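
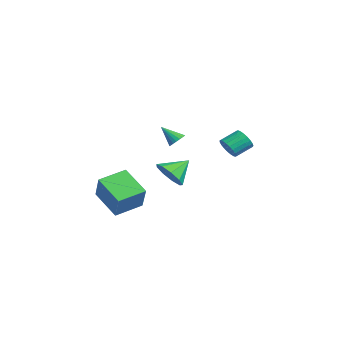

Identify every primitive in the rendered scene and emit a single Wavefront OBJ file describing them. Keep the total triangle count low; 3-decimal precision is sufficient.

v -0.141 -4.019 -0.495
v 0.823 -4.113 0.817
v -0.509 -2.571 -0.121
v 0.455 -2.665 1.19
v 1.245 -3.415 -1.47
v 2.209 -3.509 -0.159
v 0.877 -1.967 -1.097
v 1.841 -2.061 0.215
v -1.079 -0.03 0.031
v -0.17 0.204 -0.017
v -1.321 1.07 0.829
v -0.494 0.481 -0.498
v -1.092 0.519 -0.731
v -1.684 0.3 -0.608
v -1.993 -0.073 -0.185
v -1.874 -0.427 0.338
v -1.384 -0.595 0.719
v -0.751 -0.498 0.777
v -0.271 -0.183 0.487
v -0.201 0.116 2.614
v 0.072 -0.283 2.454
v -0.699 -0.556 3.446
v 0.2 -0.198 2.6
v 0.259 -0.058 2.748
v 0.238 0.112 2.873
v 0.141 0.283 2.953
v -0.015 0.425 2.975
v -0.203 0.514 2.934
v -0.391 0.534 2.838
v -0.546 0.481 2.703
v -0.642 0.366 2.553
v -0.661 0.208 2.413
v -0.601 0.034 2.308
v -0.472 -0.126 2.256
v -0.296 -0.244 2.266
v -0.103 -0.3 2.336
v -0.379 2.77 1.784
v 0.007 2.557 2.261
v -0.135 3.497 2.794
v -0.521 3.71 2.316
v 0.183 2.678 2.096
v 0.042 3.618 2.629
v 0.263 2.814 1.877
v 0.121 3.754 2.41
v 0.231 2.943 1.641
v 0.089 3.883 2.174
v 0.094 3.042 1.43
v -0.048 3.982 1.963
v -0.125 3.093 1.28
v -0.267 4.034 1.813
v -0.388 3.089 1.218
v -0.53 4.03 1.751
v -0.649 3.03 1.253
v -0.791 3.97 1.786
v -0.864 2.926 1.379
v -1.006 3.866 1.912
v -0.995 2.795 1.576
v -1.136 3.735 2.109
v -1.019 2.659 1.809
v -1.161 3.599 2.342
v -0.933 2.543 2.037
v -1.075 3.483 2.57
v -0.751 2.466 2.221
v -0.893 3.406 2.754
v -0.505 2.441 2.33
v -0.646 3.381 2.863
v -0.237 2.474 2.344
v -0.378 3.414 2.877
f 2 4 1
f 5 2 1
f 1 4 3
f 3 5 1
f 2 8 4
f 6 2 5
f 6 8 2
f 4 8 3
f 7 5 3
f 3 8 7
f 7 6 5
f 8 6 7
f 10 9 12
f 10 12 11
f 12 9 13
f 12 13 11
f 13 9 14
f 13 14 11
f 14 9 15
f 14 15 11
f 15 9 16
f 15 16 11
f 16 9 17
f 16 17 11
f 17 9 18
f 17 18 11
f 18 9 19
f 18 19 11
f 19 9 10
f 19 10 11
f 21 20 23
f 21 23 22
f 23 20 24
f 23 24 22
f 24 20 25
f 24 25 22
f 25 20 26
f 25 26 22
f 26 20 27
f 26 27 22
f 27 20 28
f 27 28 22
f 28 20 29
f 28 29 22
f 29 20 30
f 29 30 22
f 30 20 31
f 30 31 22
f 31 20 32
f 31 32 22
f 32 20 33
f 32 33 22
f 33 20 34
f 33 34 22
f 34 20 35
f 34 35 22
f 35 20 36
f 35 36 22
f 36 20 21
f 36 21 22
f 38 37 41
f 38 41 39
f 39 41 42
f 39 42 40
f 41 37 43
f 41 43 42
f 42 43 44
f 42 44 40
f 43 37 45
f 43 45 44
f 44 45 46
f 44 46 40
f 45 37 47
f 45 47 46
f 46 47 48
f 46 48 40
f 47 37 49
f 47 49 48
f 48 49 50
f 48 50 40
f 49 37 51
f 49 51 50
f 50 51 52
f 50 52 40
f 51 37 53
f 51 53 52
f 52 53 54
f 52 54 40
f 53 37 55
f 53 55 54
f 54 55 56
f 54 56 40
f 55 37 57
f 55 57 56
f 56 57 58
f 56 58 40
f 57 37 59
f 57 59 58
f 58 59 60
f 58 60 40
f 59 37 61
f 59 61 60
f 60 61 62
f 60 62 40
f 61 37 63
f 61 63 62
f 62 63 64
f 62 64 40
f 63 37 65
f 63 65 64
f 64 65 66
f 64 66 40
f 65 37 67
f 65 67 66
f 66 67 68
f 66 68 40
f 67 37 38
f 67 38 68
f 68 38 39
f 68 39 40



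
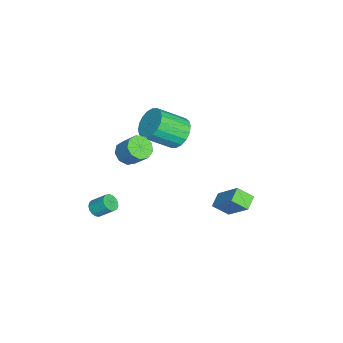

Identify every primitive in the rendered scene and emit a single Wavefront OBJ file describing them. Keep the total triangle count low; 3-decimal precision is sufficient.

v 1.676 -4.392 -1.421
v 1.889 -4.747 -1.073
v 2.016 -3.922 -0.311
v 1.804 -3.568 -0.659
v 2.094 -4.658 -1.204
v 2.221 -3.833 -0.442
v 2.203 -4.508 -1.384
v 2.33 -3.683 -0.622
v 2.191 -4.332 -1.573
v 2.318 -3.507 -0.811
v 2.062 -4.17 -1.727
v 2.189 -3.345 -0.965
v 1.844 -4.058 -1.811
v 1.971 -3.233 -1.049
v 1.588 -4.024 -1.805
v 1.715 -3.199 -1.044
v 1.352 -4.074 -1.712
v 1.479 -3.249 -0.95
v 1.191 -4.196 -1.552
v 1.318 -3.372 -0.79
v 1.14 -4.364 -1.362
v 1.268 -3.539 -0.6
v 1.213 -4.539 -1.185
v 1.34 -3.714 -0.424
v 1.392 -4.679 -1.063
v 1.519 -3.854 -0.301
v 1.636 -4.754 -1.022
v 1.763 -3.929 -0.26
v 3.138 1.894 1.144
v 2.35 2.1 1.45
v 3.119 2.742 0.525
v 2.331 2.948 0.831
v 3.969 2.952 2.569
v 3.181 3.158 2.875
v 3.95 3.8 1.95
v 3.162 4.006 2.256
v 0.817 -2.801 2.743
v 1.477 -2.716 2.377
v 1.943 -1.973 3.39
v 1.283 -2.059 3.757
v 1.151 -2.333 2.247
v 1.617 -1.59 3.26
v 0.668 -2.169 2.349
v 1.134 -1.427 3.362
v 0.255 -2.301 2.635
v 0.721 -1.559 3.649
v 0.105 -2.667 2.973
v 0.571 -1.925 3.986
v 0.288 -3.096 3.202
v 0.754 -2.354 4.216
v 0.719 -3.387 3.217
v 1.185 -2.645 4.231
v 1.195 -3.404 3.011
v 1.661 -2.661 4.024
v 1.495 -3.139 2.679
v 1.961 -2.396 3.692
v -2.763 -0.634 1.385
v -2.445 -1.162 0.585
v -1.899 -2.635 1.775
v -2.217 -2.106 2.575
v -2.078 -0.93 0.704
v -1.533 -2.403 1.894
v -1.847 -0.64 0.958
v -1.302 -2.113 2.148
v -1.798 -0.348 1.297
v -1.253 -1.821 2.486
v -1.939 -0.113 1.652
v -1.394 -1.586 2.842
v -2.244 0.019 1.956
v -1.699 -1.454 3.145
v -2.651 0.022 2.146
v -2.106 -1.451 3.335
v -3.081 -0.105 2.185
v -2.535 -1.578 3.375
v -3.447 -0.337 2.066
v -2.902 -1.81 3.256
v -3.678 -0.627 1.812
v -3.133 -2.1 3.002
v -3.727 -0.919 1.474
v -3.182 -2.392 2.663
v -3.586 -1.154 1.118
v -3.041 -2.627 2.308
v -3.281 -1.286 0.815
v -2.736 -2.759 2.004
v -2.874 -1.289 0.625
v -2.329 -2.762 1.814
f 2 1 5
f 2 5 3
f 3 5 6
f 3 6 4
f 5 1 7
f 5 7 6
f 6 7 8
f 6 8 4
f 7 1 9
f 7 9 8
f 8 9 10
f 8 10 4
f 9 1 11
f 9 11 10
f 10 11 12
f 10 12 4
f 11 1 13
f 11 13 12
f 12 13 14
f 12 14 4
f 13 1 15
f 13 15 14
f 14 15 16
f 14 16 4
f 15 1 17
f 15 17 16
f 16 17 18
f 16 18 4
f 17 1 19
f 17 19 18
f 18 19 20
f 18 20 4
f 19 1 21
f 19 21 20
f 20 21 22
f 20 22 4
f 21 1 23
f 21 23 22
f 22 23 24
f 22 24 4
f 23 1 25
f 23 25 24
f 24 25 26
f 24 26 4
f 25 1 27
f 25 27 26
f 26 27 28
f 26 28 4
f 27 1 2
f 27 2 28
f 28 2 3
f 28 3 4
f 30 32 29
f 33 30 29
f 29 32 31
f 31 33 29
f 30 36 32
f 34 30 33
f 34 36 30
f 32 36 31
f 35 33 31
f 31 36 35
f 35 34 33
f 36 34 35
f 38 37 41
f 38 41 39
f 39 41 42
f 39 42 40
f 41 37 43
f 41 43 42
f 42 43 44
f 42 44 40
f 43 37 45
f 43 45 44
f 44 45 46
f 44 46 40
f 45 37 47
f 45 47 46
f 46 47 48
f 46 48 40
f 47 37 49
f 47 49 48
f 48 49 50
f 48 50 40
f 49 37 51
f 49 51 50
f 50 51 52
f 50 52 40
f 51 37 53
f 51 53 52
f 52 53 54
f 52 54 40
f 53 37 55
f 53 55 54
f 54 55 56
f 54 56 40
f 55 37 38
f 55 38 56
f 56 38 39
f 56 39 40
f 58 57 61
f 58 61 59
f 59 61 62
f 59 62 60
f 61 57 63
f 61 63 62
f 62 63 64
f 62 64 60
f 63 57 65
f 63 65 64
f 64 65 66
f 64 66 60
f 65 57 67
f 65 67 66
f 66 67 68
f 66 68 60
f 67 57 69
f 67 69 68
f 68 69 70
f 68 70 60
f 69 57 71
f 69 71 70
f 70 71 72
f 70 72 60
f 71 57 73
f 71 73 72
f 72 73 74
f 72 74 60
f 73 57 75
f 73 75 74
f 74 75 76
f 74 76 60
f 75 57 77
f 75 77 76
f 76 77 78
f 76 78 60
f 77 57 79
f 77 79 78
f 78 79 80
f 78 80 60
f 79 57 81
f 79 81 80
f 80 81 82
f 80 82 60
f 81 57 83
f 81 83 82
f 82 83 84
f 82 84 60
f 83 57 85
f 83 85 84
f 84 85 86
f 84 86 60
f 85 57 58
f 85 58 86
f 86 58 59
f 86 59 60



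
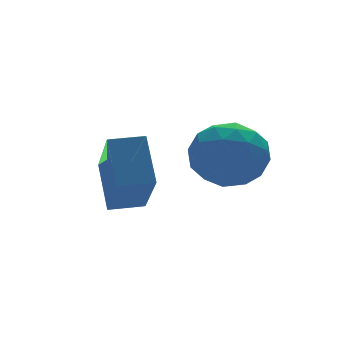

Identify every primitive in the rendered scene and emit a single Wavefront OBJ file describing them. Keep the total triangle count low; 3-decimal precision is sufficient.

v 1.57 -1.436 0.577
v 2.278 -0.799 0.749
v 2.502 -2.601 1.051
v 3.21 -1.964 1.223
v 2.418 -1.969 1.779
v 1.842 -1.249 1.486
v 2.938 -2.151 0.314
v 2.362 -1.431 0.021
v 3.123 -1.241 0.587
v 2.802 -1.129 1.492
v 1.978 -2.271 0.308
v 1.657 -2.159 1.213
v 1.843 -1.015 0.621
v 2.937 -2.385 1.179
v 2.472 -2.388 1.506
v 2.888 -2.014 1.607
v 1.586 -1.28 1.055
v 2.003 -0.906 1.156
v 2.085 -1.593 1.761
v 2.777 -2.494 0.644
v 3.194 -2.12 0.745
v 1.892 -1.386 0.193
v 2.308 -1.012 0.294
v 2.695 -1.807 0.039
v 2.755 -0.901 0.627
v 3.303 -1.586 0.906
v 3.143 -1.695 0.371
v 2.804 -1.272 0.199
v 2.567 -0.835 1.159
v 3.114 -1.52 1.438
v 2.649 -1.523 1.765
v 2.311 -1.1 1.593
v 3.063 -1.095 1.064
v 1.666 -1.88 0.362
v 2.213 -2.565 0.641
v 2.469 -2.3 0.207
v 2.131 -1.877 0.035
v 1.477 -1.814 0.894
v 2.025 -2.499 1.173
v 1.976 -2.128 1.601
v 1.637 -1.705 1.429
v 1.717 -2.305 0.736
v 0.101 -0.266 -0.899
v -0.403 -1.788 0.548
v 0.318 0.628 0.117
v -0.187 -0.894 1.564
v 0.927 -0.506 -0.864
v 0.422 -2.028 0.583
v 1.143 0.388 0.152
v 0.639 -1.134 1.599
f 1 38 17
f 38 12 41
f 17 41 6
f 38 41 17
f 1 17 13
f 17 6 18
f 13 18 2
f 17 18 13
f 1 13 22
f 13 2 23
f 22 23 8
f 13 23 22
f 1 22 34
f 22 8 37
f 34 37 11
f 22 37 34
f 1 34 38
f 34 11 42
f 38 42 12
f 34 42 38
f 2 18 29
f 18 6 32
f 29 32 10
f 18 32 29
f 6 41 19
f 41 12 40
f 19 40 5
f 41 40 19
f 12 42 39
f 42 11 35
f 39 35 3
f 42 35 39
f 11 37 36
f 37 8 24
f 36 24 7
f 37 24 36
f 8 23 28
f 23 2 25
f 28 25 9
f 23 25 28
f 4 30 16
f 30 10 31
f 16 31 5
f 30 31 16
f 4 16 14
f 16 5 15
f 14 15 3
f 16 15 14
f 4 14 21
f 14 3 20
f 21 20 7
f 14 20 21
f 4 21 26
f 21 7 27
f 26 27 9
f 21 27 26
f 4 26 30
f 26 9 33
f 30 33 10
f 26 33 30
f 5 31 19
f 31 10 32
f 19 32 6
f 31 32 19
f 3 15 39
f 15 5 40
f 39 40 12
f 15 40 39
f 7 20 36
f 20 3 35
f 36 35 11
f 20 35 36
f 9 27 28
f 27 7 24
f 28 24 8
f 27 24 28
f 10 33 29
f 33 9 25
f 29 25 2
f 33 25 29
f 44 46 43
f 47 44 43
f 43 46 45
f 45 47 43
f 44 50 46
f 48 44 47
f 48 50 44
f 46 50 45
f 49 47 45
f 45 50 49
f 49 48 47
f 50 48 49



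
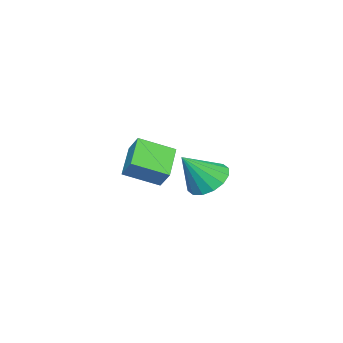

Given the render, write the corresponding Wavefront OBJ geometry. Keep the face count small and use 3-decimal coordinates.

v -1.075 -1.467 1.455
v -0.848 -0.965 2.115
v -1.818 -0.365 0.874
v -1.591 0.136 1.534
v 0.151 -1.036 0.706
v 0.378 -0.535 1.366
v -0.592 0.065 0.125
v -0.365 0.567 0.785
v 2.142 3.373 1.982
v 2.735 3.147 1.461
v 2.958 2.847 3.138
v 2.833 3.545 1.573
v 2.745 3.897 1.795
v 2.497 4.108 2.066
v 2.153 4.122 2.315
v 1.807 3.936 2.474
v 1.55 3.599 2.502
v 1.452 3.201 2.39
v 1.539 2.85 2.168
v 1.788 2.639 1.897
v 2.132 2.624 1.648
v 2.478 2.81 1.489
f 2 4 1
f 5 2 1
f 1 4 3
f 3 5 1
f 2 8 4
f 6 2 5
f 6 8 2
f 4 8 3
f 7 5 3
f 3 8 7
f 7 6 5
f 8 6 7
f 10 9 12
f 10 12 11
f 12 9 13
f 12 13 11
f 13 9 14
f 13 14 11
f 14 9 15
f 14 15 11
f 15 9 16
f 15 16 11
f 16 9 17
f 16 17 11
f 17 9 18
f 17 18 11
f 18 9 19
f 18 19 11
f 19 9 20
f 19 20 11
f 20 9 21
f 20 21 11
f 21 9 22
f 21 22 11
f 22 9 10
f 22 10 11



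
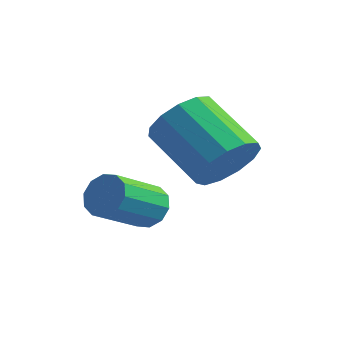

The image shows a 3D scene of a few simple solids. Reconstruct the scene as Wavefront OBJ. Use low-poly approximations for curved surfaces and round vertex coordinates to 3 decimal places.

v -1.56 3.075 -1.041
v -1.078 3.007 -0.261
v -2.618 3.357 0.722
v -3.1 3.425 -0.059
v -1.055 3.505 -0.403
v -2.596 3.855 0.579
v -1.193 3.866 -0.748
v -2.733 4.216 0.234
v -1.447 3.977 -1.186
v -2.988 4.327 -0.204
v -1.737 3.801 -1.578
v -3.278 4.151 -0.596
v -1.971 3.394 -1.8
v -3.511 3.745 -0.817
v -2.074 2.887 -1.78
v -3.614 3.237 -0.798
v -2.014 2.439 -1.526
v -3.554 2.789 -0.544
v -1.81 2.193 -1.118
v -3.35 2.543 -0.136
v -1.526 2.227 -0.686
v -3.066 2.577 0.296
v -1.253 2.53 -0.366
v -2.793 2.88 0.616
v -3.201 2.263 -2.525
v -2.655 2.016 -2.718
v -2.953 0.729 -1.907
v -3.499 0.977 -1.715
v -2.589 2.209 -2.387
v -2.887 0.922 -1.576
v -2.757 2.423 -2.108
v -3.055 1.136 -1.298
v -3.094 2.577 -1.989
v -3.392 1.29 -1.178
v -3.473 2.61 -2.075
v -3.77 1.323 -1.264
v -3.747 2.511 -2.333
v -4.045 1.224 -1.522
v -3.813 2.318 -2.664
v -4.111 1.031 -1.853
v -3.645 2.104 -2.942
v -3.943 0.817 -2.132
v -3.308 1.95 -3.062
v -3.606 0.663 -2.251
v -2.93 1.917 -2.976
v -3.227 0.63 -2.165
f 2 1 5
f 2 5 3
f 3 5 6
f 3 6 4
f 5 1 7
f 5 7 6
f 6 7 8
f 6 8 4
f 7 1 9
f 7 9 8
f 8 9 10
f 8 10 4
f 9 1 11
f 9 11 10
f 10 11 12
f 10 12 4
f 11 1 13
f 11 13 12
f 12 13 14
f 12 14 4
f 13 1 15
f 13 15 14
f 14 15 16
f 14 16 4
f 15 1 17
f 15 17 16
f 16 17 18
f 16 18 4
f 17 1 19
f 17 19 18
f 18 19 20
f 18 20 4
f 19 1 21
f 19 21 20
f 20 21 22
f 20 22 4
f 21 1 23
f 21 23 22
f 22 23 24
f 22 24 4
f 23 1 2
f 23 2 24
f 24 2 3
f 24 3 4
f 26 25 29
f 26 29 27
f 27 29 30
f 27 30 28
f 29 25 31
f 29 31 30
f 30 31 32
f 30 32 28
f 31 25 33
f 31 33 32
f 32 33 34
f 32 34 28
f 33 25 35
f 33 35 34
f 34 35 36
f 34 36 28
f 35 25 37
f 35 37 36
f 36 37 38
f 36 38 28
f 37 25 39
f 37 39 38
f 38 39 40
f 38 40 28
f 39 25 41
f 39 41 40
f 40 41 42
f 40 42 28
f 41 25 43
f 41 43 42
f 42 43 44
f 42 44 28
f 43 25 45
f 43 45 44
f 44 45 46
f 44 46 28
f 45 25 26
f 45 26 46
f 46 26 27
f 46 27 28



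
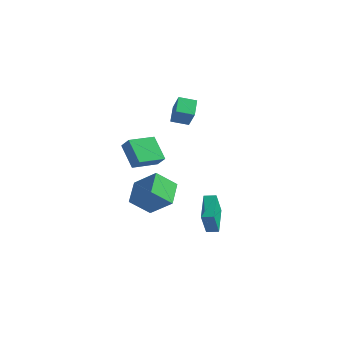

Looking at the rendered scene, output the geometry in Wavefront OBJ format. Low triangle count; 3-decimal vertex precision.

v 3.249 -1.527 -5.339
v 3.588 -2.466 -3.617
v 2.2 0.015 -4.291
v 2.538 -0.924 -2.569
v 3.942 -1.116 -5.251
v 4.28 -2.055 -3.529
v 2.892 0.426 -4.203
v 3.231 -0.513 -2.481
v -1.395 -0.964 -4.037
v -1.02 -0.937 -3.519
v -2.025 -0.176 -3.623
v -0.9 -0.748 -3.695
v -0.877 -0.602 -3.938
v -0.957 -0.528 -4.201
v -1.124 -0.54 -4.432
v -1.344 -0.636 -4.584
v -1.575 -0.797 -4.628
v -1.77 -0.991 -4.555
v -1.891 -1.18 -4.379
v -1.914 -1.326 -4.136
v -1.834 -1.4 -3.873
v -1.667 -1.388 -3.642
v -1.446 -1.292 -3.49
v -1.215 -1.131 -3.446
v 0.504 -1.183 4.331
v -0.151 -0.156 5.137
v -0.305 -0.778 3.16
v -0.96 0.248 3.965
v 1.36 -0.388 4.015
v 0.705 0.638 4.82
v 0.551 0.016 2.843
v -0.104 1.043 3.649
v -0.194 -4.901 -2.533
v -1.053 -3.423 -1.594
v 0.544 -3.736 -3.691
v -0.315 -2.259 -2.752
v 1.475 -4.721 -1.288
v 0.616 -3.244 -0.349
v 2.213 -3.557 -2.446
v 1.354 -2.079 -1.507
v -0.376 -4.377 0.204
v -1.652 -3.922 1.648
v 0.124 -2.528 0.065
v -1.152 -2.074 1.509
v 0.372 -4.526 0.911
v -0.904 -4.072 2.355
v 0.872 -2.678 0.772
v -0.404 -2.223 2.216
f 2 4 1
f 5 2 1
f 1 4 3
f 3 5 1
f 2 8 4
f 6 2 5
f 6 8 2
f 4 8 3
f 7 5 3
f 3 8 7
f 7 6 5
f 8 6 7
f 10 9 12
f 10 12 11
f 12 9 13
f 12 13 11
f 13 9 14
f 13 14 11
f 14 9 15
f 14 15 11
f 15 9 16
f 15 16 11
f 16 9 17
f 16 17 11
f 17 9 18
f 17 18 11
f 18 9 19
f 18 19 11
f 19 9 20
f 19 20 11
f 20 9 21
f 20 21 11
f 21 9 22
f 21 22 11
f 22 9 23
f 22 23 11
f 23 9 24
f 23 24 11
f 24 9 10
f 24 10 11
f 26 28 25
f 29 26 25
f 25 28 27
f 27 29 25
f 26 32 28
f 30 26 29
f 30 32 26
f 28 32 27
f 31 29 27
f 27 32 31
f 31 30 29
f 32 30 31
f 34 36 33
f 37 34 33
f 33 36 35
f 35 37 33
f 34 40 36
f 38 34 37
f 38 40 34
f 36 40 35
f 39 37 35
f 35 40 39
f 39 38 37
f 40 38 39
f 42 44 41
f 45 42 41
f 41 44 43
f 43 45 41
f 42 48 44
f 46 42 45
f 46 48 42
f 44 48 43
f 47 45 43
f 43 48 47
f 47 46 45
f 48 46 47



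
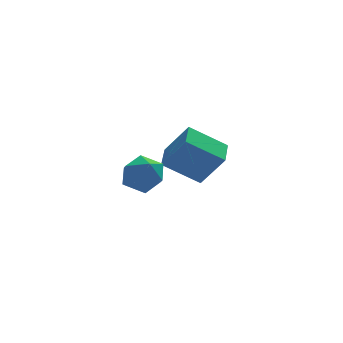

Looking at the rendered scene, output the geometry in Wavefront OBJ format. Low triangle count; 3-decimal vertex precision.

v 1.409 3.119 -0.939
v 2.08 2.647 0.244
v 1.832 4.08 -0.797
v 2.504 3.608 0.387
v 2.616 2.712 -1.787
v 3.288 2.24 -0.603
v 3.04 3.673 -1.644
v 3.711 3.201 -0.461
v -0.965 -0.586 0.505
v -0.419 -0.171 0.186
v -0.201 -0.889 1.414
v 0.345 -0.474 1.095
v -0.26 -0.135 1.4
v -0.731 0.052 0.838
v 0.111 -1.112 0.762
v -0.36 -0.925 0.2
v 0.246 -0.496 0.344
v 0.017 0.109 0.738
v -0.637 -1.169 0.862
v -0.866 -0.564 1.256
f 2 4 1
f 5 2 1
f 1 4 3
f 3 5 1
f 2 8 4
f 6 2 5
f 6 8 2
f 4 8 3
f 7 5 3
f 3 8 7
f 7 6 5
f 8 6 7
f 9 20 14
f 9 14 10
f 9 10 16
f 9 16 19
f 9 19 20
f 10 14 18
f 14 20 13
f 20 19 11
f 19 16 15
f 16 10 17
f 12 18 13
f 12 13 11
f 12 11 15
f 12 15 17
f 12 17 18
f 13 18 14
f 11 13 20
f 15 11 19
f 17 15 16
f 18 17 10



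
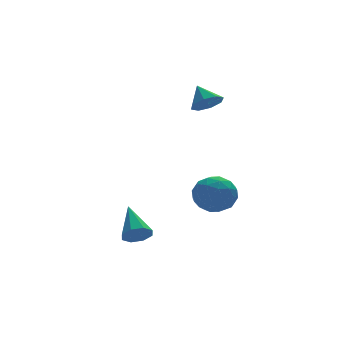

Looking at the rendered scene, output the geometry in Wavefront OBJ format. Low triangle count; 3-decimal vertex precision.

v -1.926 -3.165 -3.924
v -1.523 -2.873 -4.444
v -1.714 -1.595 -2.876
v -2.059 -2.76 -4.504
v -2.517 -2.885 -4.224
v -2.629 -3.174 -3.769
v -2.329 -3.458 -3.404
v -1.793 -3.57 -3.344
v -1.335 -3.446 -3.623
v -1.223 -3.157 -4.079
v 3.361 1.411 1.587
v 3.77 1.926 1.098
v 3.239 2.309 2.433
v 3.151 1.938 0.996
v 2.655 1.641 1.24
v 2.573 1.209 1.687
v 2.952 0.895 2.076
v 3.571 0.883 2.179
v 4.067 1.18 1.935
v 4.15 1.612 1.487
v 2.63 1.356 -4.302
v 3.681 1.61 -4.649
v 3.299 -0.01 -3.271
v 4.35 0.244 -3.618
v 3.79 0.957 -2.934
v 3.376 1.801 -3.572
v 3.604 -0.201 -4.348
v 3.19 0.643 -4.986
v 4.283 0.647 -4.677
v 4.398 1.363 -3.803
v 2.582 0.237 -4.117
v 2.697 0.953 -3.243
v 3.096 1.603 -4.566
v 3.884 -0.003 -3.354
v 3.554 0.416 -2.952
v 4.172 0.566 -3.156
v 2.917 1.715 -3.933
v 3.535 1.865 -4.136
v 3.599 1.481 -3.129
v 3.445 -0.265 -3.784
v 4.063 -0.115 -3.987
v 2.808 1.034 -4.764
v 3.426 1.184 -4.968
v 3.381 0.119 -4.791
v 4.068 1.186 -4.786
v 4.462 0.384 -4.18
v 4.023 0.122 -4.61
v 3.78 0.618 -4.984
v 4.136 1.607 -4.273
v 4.529 0.804 -3.667
v 4.2 1.224 -3.265
v 3.957 1.72 -3.64
v 4.49 1.041 -4.289
v 2.451 0.796 -4.253
v 2.844 -0.007 -3.647
v 3.023 -0.12 -4.28
v 2.78 0.376 -4.655
v 2.518 1.216 -3.74
v 2.912 0.414 -3.134
v 3.2 0.982 -2.936
v 2.957 1.478 -3.31
v 2.49 0.559 -3.631
f 2 1 4
f 2 4 3
f 4 1 5
f 4 5 3
f 5 1 6
f 5 6 3
f 6 1 7
f 6 7 3
f 7 1 8
f 7 8 3
f 8 1 9
f 8 9 3
f 9 1 10
f 9 10 3
f 10 1 2
f 10 2 3
f 12 11 14
f 12 14 13
f 14 11 15
f 14 15 13
f 15 11 16
f 15 16 13
f 16 11 17
f 16 17 13
f 17 11 18
f 17 18 13
f 18 11 19
f 18 19 13
f 19 11 20
f 19 20 13
f 20 11 12
f 20 12 13
f 21 58 37
f 58 32 61
f 37 61 26
f 58 61 37
f 21 37 33
f 37 26 38
f 33 38 22
f 37 38 33
f 21 33 42
f 33 22 43
f 42 43 28
f 33 43 42
f 21 42 54
f 42 28 57
f 54 57 31
f 42 57 54
f 21 54 58
f 54 31 62
f 58 62 32
f 54 62 58
f 22 38 49
f 38 26 52
f 49 52 30
f 38 52 49
f 26 61 39
f 61 32 60
f 39 60 25
f 61 60 39
f 32 62 59
f 62 31 55
f 59 55 23
f 62 55 59
f 31 57 56
f 57 28 44
f 56 44 27
f 57 44 56
f 28 43 48
f 43 22 45
f 48 45 29
f 43 45 48
f 24 50 36
f 50 30 51
f 36 51 25
f 50 51 36
f 24 36 34
f 36 25 35
f 34 35 23
f 36 35 34
f 24 34 41
f 34 23 40
f 41 40 27
f 34 40 41
f 24 41 46
f 41 27 47
f 46 47 29
f 41 47 46
f 24 46 50
f 46 29 53
f 50 53 30
f 46 53 50
f 25 51 39
f 51 30 52
f 39 52 26
f 51 52 39
f 23 35 59
f 35 25 60
f 59 60 32
f 35 60 59
f 27 40 56
f 40 23 55
f 56 55 31
f 40 55 56
f 29 47 48
f 47 27 44
f 48 44 28
f 47 44 48
f 30 53 49
f 53 29 45
f 49 45 22
f 53 45 49



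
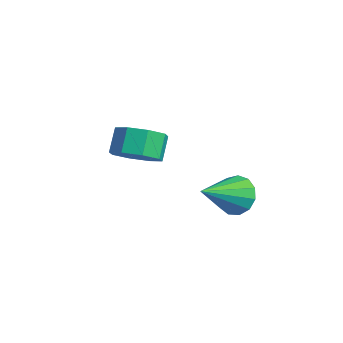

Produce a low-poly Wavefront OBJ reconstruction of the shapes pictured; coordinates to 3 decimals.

v -1.812 -1.946 -0.002
v -1.004 -2.052 0.506
v -1.501 -1.601 1.39
v -2.308 -1.494 0.882
v -1.034 -1.405 0.159
v -1.531 -0.954 1.043
v -1.52 -1.075 -0.283
v -2.017 -0.624 0.601
v -2.176 -1.255 -0.56
v -2.673 -0.803 0.324
v -2.619 -1.839 -0.51
v -3.116 -1.388 0.374
v -2.589 -2.486 -0.163
v -3.086 -2.035 0.721
v -2.103 -2.816 0.279
v -2.6 -2.365 1.163
v -1.447 -2.637 0.556
v -1.944 -2.185 1.44
v 1.776 0.105 -0.524
v 2.269 0.554 -0.013
v 2.304 -1.465 0.344
v 1.845 0.528 0.198
v 1.4 0.368 0.179
v 1.075 0.124 -0.063
v 0.972 -0.125 -0.451
v 1.124 -0.302 -0.863
v 1.483 -0.349 -1.167
v 1.936 -0.253 -1.267
v 2.338 -0.042 -1.132
v 2.561 0.215 -0.803
v 2.535 0.437 -0.386
f 2 1 5
f 2 5 3
f 3 5 6
f 3 6 4
f 5 1 7
f 5 7 6
f 6 7 8
f 6 8 4
f 7 1 9
f 7 9 8
f 8 9 10
f 8 10 4
f 9 1 11
f 9 11 10
f 10 11 12
f 10 12 4
f 11 1 13
f 11 13 12
f 12 13 14
f 12 14 4
f 13 1 15
f 13 15 14
f 14 15 16
f 14 16 4
f 15 1 17
f 15 17 16
f 16 17 18
f 16 18 4
f 17 1 2
f 17 2 18
f 18 2 3
f 18 3 4
f 20 19 22
f 20 22 21
f 22 19 23
f 22 23 21
f 23 19 24
f 23 24 21
f 24 19 25
f 24 25 21
f 25 19 26
f 25 26 21
f 26 19 27
f 26 27 21
f 27 19 28
f 27 28 21
f 28 19 29
f 28 29 21
f 29 19 30
f 29 30 21
f 30 19 31
f 30 31 21
f 31 19 20
f 31 20 21



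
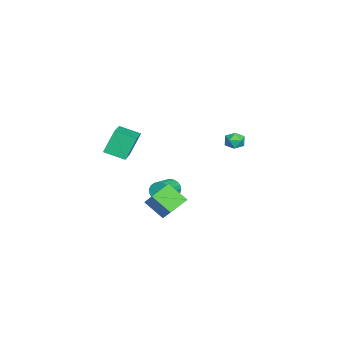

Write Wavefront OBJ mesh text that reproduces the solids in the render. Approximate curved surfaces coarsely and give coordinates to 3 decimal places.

v 2.06 -2.518 2.214
v 1.557 -2.004 3.519
v 2.157 -1.365 1.797
v 1.654 -0.851 3.102
v 3.926 -2.429 2.898
v 3.423 -1.915 4.203
v 4.023 -1.276 2.481
v 3.52 -0.762 3.786
v -3.704 3.998 0.278
v -3.367 4.021 -0.28
v -3.533 2.959 0.34
v -3.196 2.982 -0.218
v -2.954 3.258 0.321
v -3.059 3.9 0.283
v -3.841 3.08 -0.223
v -3.946 3.722 -0.261
v -3.451 3.453 -0.589
v -2.903 3.563 -0.253
v -3.997 3.417 0.313
v -3.449 3.527 0.649
v -3.318 -0.019 -3.994
v -3.037 0.21 -4.533
v -1.82 -0.233 -4.086
v -2.102 -0.461 -3.546
v -3.021 0.422 -4.367
v -1.804 -0.02 -3.919
v -3.056 0.559 -4.136
v -1.839 0.116 -3.689
v -3.137 0.595 -3.881
v -1.92 0.153 -3.433
v -3.249 0.525 -3.645
v -2.032 0.083 -3.198
v -3.373 0.361 -3.47
v -2.156 -0.081 -3.022
v -3.488 0.132 -3.385
v -2.271 -0.31 -2.937
v -3.573 -0.124 -3.405
v -2.356 -0.566 -2.957
v -3.614 -0.361 -3.527
v -2.398 -0.803 -3.08
v -3.605 -0.54 -3.73
v -2.388 -0.982 -3.282
v -3.545 -0.628 -3.979
v -2.328 -1.07 -3.531
v -3.447 -0.611 -4.23
v -2.23 -1.053 -3.782
v -3.326 -0.491 -4.44
v -2.109 -0.934 -3.992
v -3.204 -0.29 -4.573
v -1.987 -0.733 -4.126
v -3.102 -0.042 -4.606
v -1.885 -0.485 -4.159
v -1.426 0.724 -4.162
v -1.84 -0.344 -3.257
v 0.048 1.363 -2.734
v -0.366 0.296 -1.828
v -0.574 -0.056 -4.692
v -0.988 -1.123 -3.786
v 0.9 0.584 -3.263
v 0.486 -0.484 -2.358
f 2 4 1
f 5 2 1
f 1 4 3
f 3 5 1
f 2 8 4
f 6 2 5
f 6 8 2
f 4 8 3
f 7 5 3
f 3 8 7
f 7 6 5
f 8 6 7
f 9 20 14
f 9 14 10
f 9 10 16
f 9 16 19
f 9 19 20
f 10 14 18
f 14 20 13
f 20 19 11
f 19 16 15
f 16 10 17
f 12 18 13
f 12 13 11
f 12 11 15
f 12 15 17
f 12 17 18
f 13 18 14
f 11 13 20
f 15 11 19
f 17 15 16
f 18 17 10
f 22 21 25
f 22 25 23
f 23 25 26
f 23 26 24
f 25 21 27
f 25 27 26
f 26 27 28
f 26 28 24
f 27 21 29
f 27 29 28
f 28 29 30
f 28 30 24
f 29 21 31
f 29 31 30
f 30 31 32
f 30 32 24
f 31 21 33
f 31 33 32
f 32 33 34
f 32 34 24
f 33 21 35
f 33 35 34
f 34 35 36
f 34 36 24
f 35 21 37
f 35 37 36
f 36 37 38
f 36 38 24
f 37 21 39
f 37 39 38
f 38 39 40
f 38 40 24
f 39 21 41
f 39 41 40
f 40 41 42
f 40 42 24
f 41 21 43
f 41 43 42
f 42 43 44
f 42 44 24
f 43 21 45
f 43 45 44
f 44 45 46
f 44 46 24
f 45 21 47
f 45 47 46
f 46 47 48
f 46 48 24
f 47 21 49
f 47 49 48
f 48 49 50
f 48 50 24
f 49 21 51
f 49 51 50
f 50 51 52
f 50 52 24
f 51 21 22
f 51 22 52
f 52 22 23
f 52 23 24
f 54 56 53
f 57 54 53
f 53 56 55
f 55 57 53
f 54 60 56
f 58 54 57
f 58 60 54
f 56 60 55
f 59 57 55
f 55 60 59
f 59 58 57
f 60 58 59



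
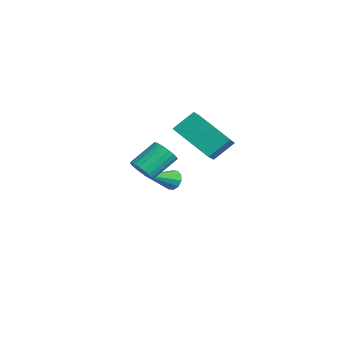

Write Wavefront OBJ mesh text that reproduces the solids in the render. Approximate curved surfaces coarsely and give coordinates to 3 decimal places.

v -0.49 3.574 1.029
v -1.991 2.565 2.154
v -0.48 4.483 1.858
v -1.982 3.474 2.982
v 0.262 3.066 1.578
v -1.24 2.057 2.702
v 0.271 3.975 2.406
v -1.23 2.966 3.531
v 2.85 -0.598 2.458
v 3.449 -0.508 2.531
v 3.189 0.567 3.355
v 2.59 0.478 3.282
v 3.399 -0.365 2.328
v 3.138 0.71 3.152
v 3.254 -0.262 2.147
v 2.993 0.814 2.972
v 3.039 -0.217 2.02
v 2.778 0.859 2.845
v 2.791 -0.237 1.969
v 2.53 0.838 2.794
v 2.554 -0.32 2.002
v 2.293 0.755 2.827
v 2.368 -0.451 2.114
v 2.107 0.624 2.939
v 2.265 -0.608 2.286
v 2.004 0.468 3.11
v 2.264 -0.762 2.487
v 2.003 0.313 3.311
v 2.364 -0.888 2.683
v 2.103 0.187 3.507
v 2.548 -0.964 2.84
v 2.287 0.111 3.665
v 2.784 -0.977 2.931
v 2.523 0.099 3.756
v 3.032 -0.924 2.94
v 2.771 0.152 3.765
v 3.249 -0.814 2.866
v 2.988 0.261 3.691
v 3.396 -0.667 2.721
v 3.135 0.408 3.546
v -2.797 2.612 -1.035
v -2.449 2.514 -1.436
v -2.403 1.188 -0.345
v -2.285 2.676 -1.194
v -2.317 2.814 -0.892
v -2.532 2.874 -0.644
v -2.849 2.834 -0.546
v -3.145 2.71 -0.634
v -3.309 2.547 -0.875
v -3.277 2.41 -1.177
v -3.062 2.349 -1.425
v -2.746 2.389 -1.524
f 2 4 1
f 5 2 1
f 1 4 3
f 3 5 1
f 2 8 4
f 6 2 5
f 6 8 2
f 4 8 3
f 7 5 3
f 3 8 7
f 7 6 5
f 8 6 7
f 10 9 13
f 10 13 11
f 11 13 14
f 11 14 12
f 13 9 15
f 13 15 14
f 14 15 16
f 14 16 12
f 15 9 17
f 15 17 16
f 16 17 18
f 16 18 12
f 17 9 19
f 17 19 18
f 18 19 20
f 18 20 12
f 19 9 21
f 19 21 20
f 20 21 22
f 20 22 12
f 21 9 23
f 21 23 22
f 22 23 24
f 22 24 12
f 23 9 25
f 23 25 24
f 24 25 26
f 24 26 12
f 25 9 27
f 25 27 26
f 26 27 28
f 26 28 12
f 27 9 29
f 27 29 28
f 28 29 30
f 28 30 12
f 29 9 31
f 29 31 30
f 30 31 32
f 30 32 12
f 31 9 33
f 31 33 32
f 32 33 34
f 32 34 12
f 33 9 35
f 33 35 34
f 34 35 36
f 34 36 12
f 35 9 37
f 35 37 36
f 36 37 38
f 36 38 12
f 37 9 39
f 37 39 38
f 38 39 40
f 38 40 12
f 39 9 10
f 39 10 40
f 40 10 11
f 40 11 12
f 42 41 44
f 42 44 43
f 44 41 45
f 44 45 43
f 45 41 46
f 45 46 43
f 46 41 47
f 46 47 43
f 47 41 48
f 47 48 43
f 48 41 49
f 48 49 43
f 49 41 50
f 49 50 43
f 50 41 51
f 50 51 43
f 51 41 52
f 51 52 43
f 52 41 42
f 52 42 43



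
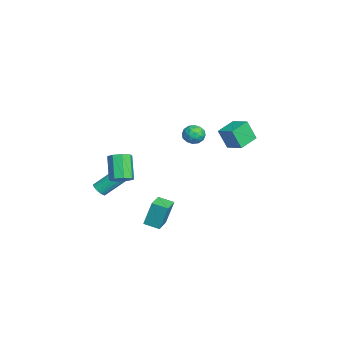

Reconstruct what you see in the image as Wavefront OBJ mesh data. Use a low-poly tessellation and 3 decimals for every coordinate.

v 2.821 -1.253 -4.372
v 2.754 -0.778 -2.772
v 3.131 -0.359 -4.625
v 3.064 0.117 -3.025
v 3.996 -1.617 -4.215
v 3.929 -1.141 -2.615
v 4.306 -0.722 -4.468
v 4.239 -0.247 -2.868
v -0.71 -4.184 -4.088
v -0.343 -4.404 -3.776
v -0.563 -2.937 -2.48
v -0.93 -2.716 -2.792
v -0.215 -4.263 -3.914
v -0.436 -2.795 -2.619
v -0.186 -4.105 -4.088
v -0.406 -2.638 -2.792
v -0.26 -3.964 -4.261
v -0.48 -2.496 -2.965
v -0.423 -3.865 -4.4
v -0.644 -2.398 -3.104
v -0.644 -3.83 -4.477
v -0.864 -2.363 -3.181
v -0.877 -3.865 -4.477
v -1.097 -2.398 -3.182
v -1.077 -3.963 -4.4
v -1.297 -2.496 -3.104
v -1.204 -4.105 -4.261
v -1.425 -2.637 -2.966
v -1.234 -4.262 -4.088
v -1.454 -2.795 -2.792
v -1.16 -4.404 -3.915
v -1.38 -2.936 -2.619
v -0.996 -4.502 -3.776
v -1.217 -3.035 -2.48
v -0.776 -4.537 -3.699
v -0.996 -3.07 -2.403
v -0.543 -4.502 -3.698
v -0.763 -3.035 -2.403
v 4.095 -2.801 -0.612
v 4.631 -2.658 -0.184
v 3.6 -2.755 1.139
v 3.065 -2.899 0.712
v 4.376 -2.216 -0.35
v 3.346 -2.314 0.974
v 3.957 -2.117 -0.669
v 2.927 -2.215 0.655
v 3.619 -2.419 -0.954
v 2.589 -2.517 0.369
v 3.56 -2.945 -1.039
v 2.529 -3.042 0.284
v 3.814 -3.386 -0.874
v 2.784 -3.484 0.45
v 4.233 -3.485 -0.555
v 3.203 -3.583 0.769
v 4.571 -3.183 -0.269
v 3.541 -3.281 1.054
v -4.001 4.283 -1.517
v -4.102 3.727 -0.182
v -3.143 5.071 -1.124
v -3.243 4.515 0.211
v -2.997 3.345 -1.831
v -3.097 2.789 -0.496
v -2.138 4.133 -1.438
v -2.239 3.577 -0.103
v -0.507 1.684 1.144
v 0.092 1.689 0.734
v -0.992 0.891 0.426
v -0.393 0.896 0.016
v -0.374 0.612 0.684
v -0.074 1.102 1.127
v -0.826 1.478 0.033
v -0.526 1.968 0.476
v -0.105 1.561 0.047
v 0.174 1.026 0.45
v -1.074 1.554 0.71
v -0.795 1.019 1.113
v -0.165 1.756 1.002
v -0.735 0.824 0.158
v -0.723 0.657 0.55
v -0.372 0.66 0.31
v -0.263 1.411 1.233
v 0.089 1.414 0.992
v -0.184 0.781 0.963
v -0.989 1.166 0.168
v -0.637 1.169 -0.073
v -0.528 1.92 0.85
v -0.177 1.923 0.61
v -0.716 1.799 0.197
v 0.071 1.684 0.357
v -0.214 1.218 -0.064
v -0.468 1.56 -0.055
v -0.292 1.848 0.206
v 0.235 1.369 0.594
v -0.05 0.903 0.172
v -0.038 0.737 0.564
v 0.138 1.025 0.825
v 0.119 1.295 0.19
v -0.85 1.677 0.988
v -1.135 1.211 0.566
v -1.038 1.555 0.335
v -0.862 1.843 0.596
v -0.686 1.362 1.224
v -0.971 0.896 0.803
v -0.608 0.732 0.954
v -0.432 1.02 1.215
v -1.019 1.285 0.97
f 2 4 1
f 5 2 1
f 1 4 3
f 3 5 1
f 2 8 4
f 6 2 5
f 6 8 2
f 4 8 3
f 7 5 3
f 3 8 7
f 7 6 5
f 8 6 7
f 10 9 13
f 10 13 11
f 11 13 14
f 11 14 12
f 13 9 15
f 13 15 14
f 14 15 16
f 14 16 12
f 15 9 17
f 15 17 16
f 16 17 18
f 16 18 12
f 17 9 19
f 17 19 18
f 18 19 20
f 18 20 12
f 19 9 21
f 19 21 20
f 20 21 22
f 20 22 12
f 21 9 23
f 21 23 22
f 22 23 24
f 22 24 12
f 23 9 25
f 23 25 24
f 24 25 26
f 24 26 12
f 25 9 27
f 25 27 26
f 26 27 28
f 26 28 12
f 27 9 29
f 27 29 28
f 28 29 30
f 28 30 12
f 29 9 31
f 29 31 30
f 30 31 32
f 30 32 12
f 31 9 33
f 31 33 32
f 32 33 34
f 32 34 12
f 33 9 35
f 33 35 34
f 34 35 36
f 34 36 12
f 35 9 37
f 35 37 36
f 36 37 38
f 36 38 12
f 37 9 10
f 37 10 38
f 38 10 11
f 38 11 12
f 40 39 43
f 40 43 41
f 41 43 44
f 41 44 42
f 43 39 45
f 43 45 44
f 44 45 46
f 44 46 42
f 45 39 47
f 45 47 46
f 46 47 48
f 46 48 42
f 47 39 49
f 47 49 48
f 48 49 50
f 48 50 42
f 49 39 51
f 49 51 50
f 50 51 52
f 50 52 42
f 51 39 53
f 51 53 52
f 52 53 54
f 52 54 42
f 53 39 55
f 53 55 54
f 54 55 56
f 54 56 42
f 55 39 40
f 55 40 56
f 56 40 41
f 56 41 42
f 58 60 57
f 61 58 57
f 57 60 59
f 59 61 57
f 58 64 60
f 62 58 61
f 62 64 58
f 60 64 59
f 63 61 59
f 59 64 63
f 63 62 61
f 64 62 63
f 65 102 81
f 102 76 105
f 81 105 70
f 102 105 81
f 65 81 77
f 81 70 82
f 77 82 66
f 81 82 77
f 65 77 86
f 77 66 87
f 86 87 72
f 77 87 86
f 65 86 98
f 86 72 101
f 98 101 75
f 86 101 98
f 65 98 102
f 98 75 106
f 102 106 76
f 98 106 102
f 66 82 93
f 82 70 96
f 93 96 74
f 82 96 93
f 70 105 83
f 105 76 104
f 83 104 69
f 105 104 83
f 76 106 103
f 106 75 99
f 103 99 67
f 106 99 103
f 75 101 100
f 101 72 88
f 100 88 71
f 101 88 100
f 72 87 92
f 87 66 89
f 92 89 73
f 87 89 92
f 68 94 80
f 94 74 95
f 80 95 69
f 94 95 80
f 68 80 78
f 80 69 79
f 78 79 67
f 80 79 78
f 68 78 85
f 78 67 84
f 85 84 71
f 78 84 85
f 68 85 90
f 85 71 91
f 90 91 73
f 85 91 90
f 68 90 94
f 90 73 97
f 94 97 74
f 90 97 94
f 69 95 83
f 95 74 96
f 83 96 70
f 95 96 83
f 67 79 103
f 79 69 104
f 103 104 76
f 79 104 103
f 71 84 100
f 84 67 99
f 100 99 75
f 84 99 100
f 73 91 92
f 91 71 88
f 92 88 72
f 91 88 92
f 74 97 93
f 97 73 89
f 93 89 66
f 97 89 93



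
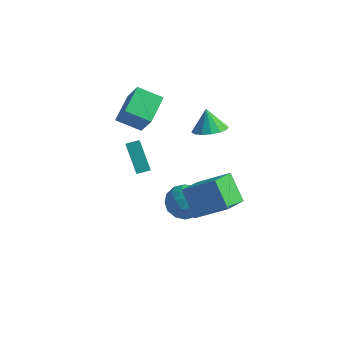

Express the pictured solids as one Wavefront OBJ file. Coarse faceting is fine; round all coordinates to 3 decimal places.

v -0.902 3.569 -4.342
v 0.214 4.043 -4.132
v -0.274 1.797 -3.688
v 0.842 2.271 -3.478
v -0.113 2.615 -2.783
v -0.501 3.71 -3.188
v 0.441 2.13 -4.632
v 0.053 3.225 -5.037
v 1.044 3.153 -4.311
v 0.701 3.453 -3.168
v -0.761 2.387 -4.652
v -1.104 2.687 -3.509
v -0.399 3.962 -4.294
v 0.339 1.878 -3.526
v -0.222 2.081 -3.118
v 0.433 2.359 -2.994
v -0.82 3.766 -3.74
v -0.164 4.044 -3.616
v -0.356 3.206 -2.823
v 0.104 1.796 -4.204
v 0.76 2.074 -4.08
v -0.493 3.481 -4.826
v 0.162 3.759 -4.702
v 0.296 2.634 -4.997
v 0.745 3.717 -4.276
v 1.114 2.675 -3.892
v 0.879 2.592 -4.57
v 0.65 3.236 -4.808
v 0.543 3.893 -3.604
v 0.912 2.851 -3.22
v 0.351 3.054 -2.812
v 0.123 3.698 -3.049
v 1.031 3.37 -3.71
v -0.972 2.989 -4.6
v -0.603 1.947 -4.216
v -0.183 2.142 -4.771
v -0.411 2.786 -5.008
v -1.174 3.165 -3.928
v -0.805 2.123 -3.544
v -0.71 2.604 -3.012
v -0.939 3.248 -3.25
v -1.091 2.47 -4.11
v -4.608 4.066 -1.648
v -4.188 3.463 -1.095
v -4.027 4.621 -1.485
v -3.606 4.017 -0.932
v -3.514 3.383 -3.228
v -3.093 2.779 -2.675
v -2.932 3.937 -3.065
v -2.512 3.334 -2.512
v 1.319 1.914 -0.634
v 1.318 0.155 0.135
v 3.056 2.441 0.574
v 3.054 0.682 1.343
v 2.486 1.298 -2.043
v 2.484 -0.461 -1.274
v 4.222 1.825 -0.835
v 4.221 0.066 -0.066
v 1.32 3.253 2.932
v 1.833 2.484 3.362
v 0.84 3.647 4.208
v 2.17 2.89 3.363
v 2.279 3.394 3.248
v 2.131 3.86 3.049
v 1.766 4.163 2.818
v 1.281 4.222 2.617
v 0.806 4.021 2.501
v 0.47 3.615 2.5
v 0.361 3.111 2.615
v 0.509 2.645 2.814
v 0.874 2.342 3.046
v 1.359 2.283 3.246
v -4.59 3.016 1.331
v -4.825 4.746 2.053
v -3.187 3.49 0.65
v -3.422 5.221 1.372
v -3.598 2.459 2.988
v -3.833 4.19 3.71
v -2.195 2.934 2.307
v -2.43 4.664 3.029
f 1 38 17
f 38 12 41
f 17 41 6
f 38 41 17
f 1 17 13
f 17 6 18
f 13 18 2
f 17 18 13
f 1 13 22
f 13 2 23
f 22 23 8
f 13 23 22
f 1 22 34
f 22 8 37
f 34 37 11
f 22 37 34
f 1 34 38
f 34 11 42
f 38 42 12
f 34 42 38
f 2 18 29
f 18 6 32
f 29 32 10
f 18 32 29
f 6 41 19
f 41 12 40
f 19 40 5
f 41 40 19
f 12 42 39
f 42 11 35
f 39 35 3
f 42 35 39
f 11 37 36
f 37 8 24
f 36 24 7
f 37 24 36
f 8 23 28
f 23 2 25
f 28 25 9
f 23 25 28
f 4 30 16
f 30 10 31
f 16 31 5
f 30 31 16
f 4 16 14
f 16 5 15
f 14 15 3
f 16 15 14
f 4 14 21
f 14 3 20
f 21 20 7
f 14 20 21
f 4 21 26
f 21 7 27
f 26 27 9
f 21 27 26
f 4 26 30
f 26 9 33
f 30 33 10
f 26 33 30
f 5 31 19
f 31 10 32
f 19 32 6
f 31 32 19
f 3 15 39
f 15 5 40
f 39 40 12
f 15 40 39
f 7 20 36
f 20 3 35
f 36 35 11
f 20 35 36
f 9 27 28
f 27 7 24
f 28 24 8
f 27 24 28
f 10 33 29
f 33 9 25
f 29 25 2
f 33 25 29
f 44 46 43
f 47 44 43
f 43 46 45
f 45 47 43
f 44 50 46
f 48 44 47
f 48 50 44
f 46 50 45
f 49 47 45
f 45 50 49
f 49 48 47
f 50 48 49
f 52 54 51
f 55 52 51
f 51 54 53
f 53 55 51
f 52 58 54
f 56 52 55
f 56 58 52
f 54 58 53
f 57 55 53
f 53 58 57
f 57 56 55
f 58 56 57
f 60 59 62
f 60 62 61
f 62 59 63
f 62 63 61
f 63 59 64
f 63 64 61
f 64 59 65
f 64 65 61
f 65 59 66
f 65 66 61
f 66 59 67
f 66 67 61
f 67 59 68
f 67 68 61
f 68 59 69
f 68 69 61
f 69 59 70
f 69 70 61
f 70 59 71
f 70 71 61
f 71 59 72
f 71 72 61
f 72 59 60
f 72 60 61
f 74 76 73
f 77 74 73
f 73 76 75
f 75 77 73
f 74 80 76
f 78 74 77
f 78 80 74
f 76 80 75
f 79 77 75
f 75 80 79
f 79 78 77
f 80 78 79



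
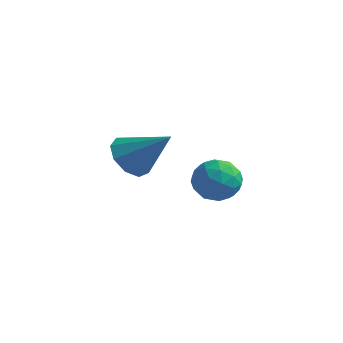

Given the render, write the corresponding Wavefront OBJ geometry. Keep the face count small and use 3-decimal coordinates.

v -2.866 -0.004 -2.008
v -2.351 0.192 -2.641
v -1.574 0.204 -0.892
v -2.603 0.667 -2.438
v -2.978 0.828 -2.034
v -3.301 0.6 -1.617
v -3.42 0.089 -1.383
v -3.281 -0.466 -1.441
v -2.947 -0.804 -1.764
v -2.576 -0.768 -2.201
v -2.341 -0.375 -2.548
v 0.623 -0.45 -1.102
v 1.117 -1.01 -0.849
v 0.323 -1.17 -2.111
v 0.817 -1.73 -1.858
v 0.153 -1.581 -1.46
v 0.338 -1.135 -0.836
v 1.102 -1.045 -2.124
v 1.287 -0.599 -1.5
v 1.413 -1.377 -1.48
v 0.827 -1.709 -1.07
v 0.613 -0.471 -1.89
v 0.027 -0.803 -1.48
v 0.896 -0.666 -0.887
v 0.544 -1.514 -2.073
v 0.154 -1.426 -1.839
v 0.444 -1.755 -1.69
v 0.438 -0.74 -0.879
v 0.729 -1.07 -0.73
v 0.163 -1.405 -1.09
v 0.711 -1.11 -2.23
v 1.002 -1.44 -2.081
v 0.996 -0.425 -1.27
v 1.286 -0.754 -1.121
v 1.277 -0.775 -1.87
v 1.36 -1.212 -1.109
v 1.184 -1.635 -1.702
v 1.352 -1.232 -1.859
v 1.46 -0.97 -1.492
v 1.016 -1.407 -0.868
v 0.84 -1.83 -1.461
v 0.45 -1.742 -1.227
v 0.558 -1.48 -0.86
v 1.19 -1.623 -1.239
v 0.6 -0.35 -1.499
v 0.424 -0.773 -2.092
v 0.882 -0.7 -2.1
v 0.99 -0.438 -1.733
v 0.256 -0.545 -1.258
v 0.08 -0.968 -1.851
v -0.02 -1.21 -1.468
v 0.088 -0.948 -1.101
v 0.25 -0.557 -1.721
f 2 1 4
f 2 4 3
f 4 1 5
f 4 5 3
f 5 1 6
f 5 6 3
f 6 1 7
f 6 7 3
f 7 1 8
f 7 8 3
f 8 1 9
f 8 9 3
f 9 1 10
f 9 10 3
f 10 1 11
f 10 11 3
f 11 1 2
f 11 2 3
f 12 49 28
f 49 23 52
f 28 52 17
f 49 52 28
f 12 28 24
f 28 17 29
f 24 29 13
f 28 29 24
f 12 24 33
f 24 13 34
f 33 34 19
f 24 34 33
f 12 33 45
f 33 19 48
f 45 48 22
f 33 48 45
f 12 45 49
f 45 22 53
f 49 53 23
f 45 53 49
f 13 29 40
f 29 17 43
f 40 43 21
f 29 43 40
f 17 52 30
f 52 23 51
f 30 51 16
f 52 51 30
f 23 53 50
f 53 22 46
f 50 46 14
f 53 46 50
f 22 48 47
f 48 19 35
f 47 35 18
f 48 35 47
f 19 34 39
f 34 13 36
f 39 36 20
f 34 36 39
f 15 41 27
f 41 21 42
f 27 42 16
f 41 42 27
f 15 27 25
f 27 16 26
f 25 26 14
f 27 26 25
f 15 25 32
f 25 14 31
f 32 31 18
f 25 31 32
f 15 32 37
f 32 18 38
f 37 38 20
f 32 38 37
f 15 37 41
f 37 20 44
f 41 44 21
f 37 44 41
f 16 42 30
f 42 21 43
f 30 43 17
f 42 43 30
f 14 26 50
f 26 16 51
f 50 51 23
f 26 51 50
f 18 31 47
f 31 14 46
f 47 46 22
f 31 46 47
f 20 38 39
f 38 18 35
f 39 35 19
f 38 35 39
f 21 44 40
f 44 20 36
f 40 36 13
f 44 36 40



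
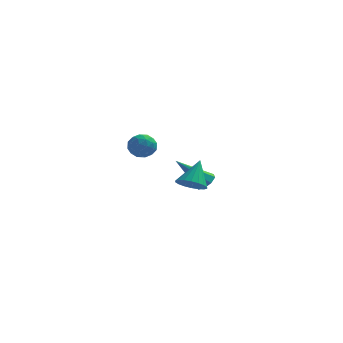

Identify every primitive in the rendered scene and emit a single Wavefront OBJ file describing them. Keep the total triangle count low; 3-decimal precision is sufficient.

v -0.252 -0.838 2.523
v 0.218 -0.815 3.116
v -0.998 -1.585 3.144
v -0.528 -1.562 3.737
v -0.922 -0.946 3.543
v -0.461 -0.484 3.159
v -0.319 -1.916 3.101
v 0.142 -1.454 2.717
v 0.177 -1.481 3.473
v -0.196 -0.882 3.746
v -0.584 -1.518 2.514
v -0.957 -0.919 2.787
v 0.048 -0.761 2.765
v -0.828 -1.639 3.495
v -1.06 -1.277 3.381
v -0.784 -1.263 3.729
v -0.351 -0.566 2.79
v -0.074 -0.553 3.138
v -0.745 -0.63 3.39
v -0.706 -1.847 3.122
v -0.429 -1.834 3.47
v 0.004 -1.137 2.531
v 0.28 -1.123 2.879
v -0.035 -1.77 2.87
v 0.301 -1.139 3.323
v -0.137 -1.578 3.688
v -0.015 -1.786 3.315
v 0.256 -1.515 3.089
v 0.082 -0.787 3.483
v -0.357 -1.226 3.849
v -0.589 -0.863 3.735
v -0.318 -0.592 3.509
v 0.058 -1.178 3.694
v -0.423 -1.174 2.411
v -0.862 -1.613 2.777
v -0.462 -1.808 2.751
v -0.191 -1.537 2.525
v -0.643 -0.822 2.572
v -1.081 -1.261 2.937
v -1.036 -0.885 3.171
v -0.765 -0.614 2.945
v -0.838 -1.222 2.566
v 1.907 4.072 -1.139
v 2.386 3.933 -0.737
v 0.453 3.568 0.419
v 2.25 4.403 -0.712
v 1.913 4.679 -0.937
v 1.573 4.599 -1.28
v 1.429 4.211 -1.541
v 1.565 3.741 -1.566
v 1.901 3.465 -1.341
v 2.241 3.545 -0.998
v 2.182 -2.781 1.367
v 2.83 -3.183 1.53
v 2.458 -1.839 2.593
v 2.945 -2.936 1.315
v 2.908 -2.659 1.11
v 2.728 -2.405 0.956
v 2.44 -2.226 0.883
v 2.1 -2.157 0.906
v 1.777 -2.211 1.021
v 1.534 -2.378 1.204
v 1.42 -2.625 1.419
v 1.456 -2.903 1.624
v 1.636 -3.156 1.778
v 1.924 -3.335 1.851
v 2.264 -3.405 1.828
v 2.587 -3.35 1.713
f 1 38 17
f 38 12 41
f 17 41 6
f 38 41 17
f 1 17 13
f 17 6 18
f 13 18 2
f 17 18 13
f 1 13 22
f 13 2 23
f 22 23 8
f 13 23 22
f 1 22 34
f 22 8 37
f 34 37 11
f 22 37 34
f 1 34 38
f 34 11 42
f 38 42 12
f 34 42 38
f 2 18 29
f 18 6 32
f 29 32 10
f 18 32 29
f 6 41 19
f 41 12 40
f 19 40 5
f 41 40 19
f 12 42 39
f 42 11 35
f 39 35 3
f 42 35 39
f 11 37 36
f 37 8 24
f 36 24 7
f 37 24 36
f 8 23 28
f 23 2 25
f 28 25 9
f 23 25 28
f 4 30 16
f 30 10 31
f 16 31 5
f 30 31 16
f 4 16 14
f 16 5 15
f 14 15 3
f 16 15 14
f 4 14 21
f 14 3 20
f 21 20 7
f 14 20 21
f 4 21 26
f 21 7 27
f 26 27 9
f 21 27 26
f 4 26 30
f 26 9 33
f 30 33 10
f 26 33 30
f 5 31 19
f 31 10 32
f 19 32 6
f 31 32 19
f 3 15 39
f 15 5 40
f 39 40 12
f 15 40 39
f 7 20 36
f 20 3 35
f 36 35 11
f 20 35 36
f 9 27 28
f 27 7 24
f 28 24 8
f 27 24 28
f 10 33 29
f 33 9 25
f 29 25 2
f 33 25 29
f 44 43 46
f 44 46 45
f 46 43 47
f 46 47 45
f 47 43 48
f 47 48 45
f 48 43 49
f 48 49 45
f 49 43 50
f 49 50 45
f 50 43 51
f 50 51 45
f 51 43 52
f 51 52 45
f 52 43 44
f 52 44 45
f 54 53 56
f 54 56 55
f 56 53 57
f 56 57 55
f 57 53 58
f 57 58 55
f 58 53 59
f 58 59 55
f 59 53 60
f 59 60 55
f 60 53 61
f 60 61 55
f 61 53 62
f 61 62 55
f 62 53 63
f 62 63 55
f 63 53 64
f 63 64 55
f 64 53 65
f 64 65 55
f 65 53 66
f 65 66 55
f 66 53 67
f 66 67 55
f 67 53 68
f 67 68 55
f 68 53 54
f 68 54 55



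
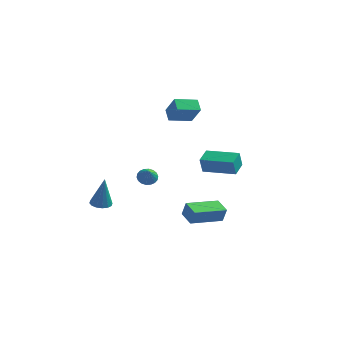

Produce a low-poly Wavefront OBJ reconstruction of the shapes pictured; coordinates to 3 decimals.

v -0.866 3.437 2.037
v -1.224 4.14 2.471
v 0.323 4.251 1.702
v -0.034 4.954 2.135
v -0.226 3.006 3.265
v -0.583 3.709 3.698
v 0.964 3.82 2.929
v 0.606 4.523 3.363
v -2.851 -3.908 -0.888
v -2.267 -3.659 -0.966
v -2.629 -3.832 1.028
v -2.471 -3.398 -0.952
v -2.776 -3.273 -0.922
v -3.102 -3.319 -0.882
v -3.36 -3.523 -0.844
v -3.483 -3.829 -0.817
v -3.436 -4.157 -0.81
v -3.232 -4.418 -0.823
v -2.927 -4.543 -0.854
v -2.601 -4.497 -0.894
v -2.342 -4.294 -0.932
v -2.22 -3.987 -0.958
v 1.055 -1.123 -2.876
v 1.288 -1.119 -1.955
v 2.598 0.262 -3.272
v 2.831 0.265 -2.351
v 1.749 -1.945 -3.049
v 1.982 -1.942 -2.128
v 3.292 -0.561 -3.445
v 3.525 -0.557 -2.524
v 2.175 -0.844 0.619
v 2.038 -0.994 1.619
v 2.305 0.213 0.795
v 2.168 0.064 1.795
v 4.132 -1.124 0.845
v 3.995 -1.273 1.845
v 4.262 -0.066 1.021
v 4.125 -0.216 2.021
v -0.98 -0.959 -0.21
v -0.414 -0.733 -0.224
v -0.72 -1.561 0.61
v -0.543 -0.562 -0.057
v -0.759 -0.47 0.079
v -1.019 -0.474 0.158
v -1.271 -0.575 0.164
v -1.465 -0.752 0.096
v -1.564 -0.969 -0.033
v -1.546 -1.185 -0.197
v -1.417 -1.356 -0.363
v -1.201 -1.449 -0.499
v -0.941 -1.444 -0.578
v -0.689 -1.343 -0.584
v -0.495 -1.166 -0.516
v -0.396 -0.949 -0.387
f 2 4 1
f 5 2 1
f 1 4 3
f 3 5 1
f 2 8 4
f 6 2 5
f 6 8 2
f 4 8 3
f 7 5 3
f 3 8 7
f 7 6 5
f 8 6 7
f 10 9 12
f 10 12 11
f 12 9 13
f 12 13 11
f 13 9 14
f 13 14 11
f 14 9 15
f 14 15 11
f 15 9 16
f 15 16 11
f 16 9 17
f 16 17 11
f 17 9 18
f 17 18 11
f 18 9 19
f 18 19 11
f 19 9 20
f 19 20 11
f 20 9 21
f 20 21 11
f 21 9 22
f 21 22 11
f 22 9 10
f 22 10 11
f 24 26 23
f 27 24 23
f 23 26 25
f 25 27 23
f 24 30 26
f 28 24 27
f 28 30 24
f 26 30 25
f 29 27 25
f 25 30 29
f 29 28 27
f 30 28 29
f 32 34 31
f 35 32 31
f 31 34 33
f 33 35 31
f 32 38 34
f 36 32 35
f 36 38 32
f 34 38 33
f 37 35 33
f 33 38 37
f 37 36 35
f 38 36 37
f 40 39 42
f 40 42 41
f 42 39 43
f 42 43 41
f 43 39 44
f 43 44 41
f 44 39 45
f 44 45 41
f 45 39 46
f 45 46 41
f 46 39 47
f 46 47 41
f 47 39 48
f 47 48 41
f 48 39 49
f 48 49 41
f 49 39 50
f 49 50 41
f 50 39 51
f 50 51 41
f 51 39 52
f 51 52 41
f 52 39 53
f 52 53 41
f 53 39 54
f 53 54 41
f 54 39 40
f 54 40 41



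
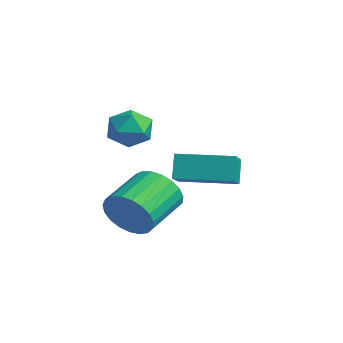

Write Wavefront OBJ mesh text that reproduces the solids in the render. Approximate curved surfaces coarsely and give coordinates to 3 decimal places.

v 2.52 0.854 0.576
v 2.165 1.128 1.493
v 1.5 1.649 -0.057
v 1.145 1.923 0.86
v 3.735 2.417 0.58
v 3.38 2.691 1.497
v 2.715 3.212 -0.053
v 2.36 3.486 0.864
v 2.227 -0.573 -0.858
v 2.641 -0.086 -1.587
v 1.927 1.381 -1.012
v 1.513 0.893 -0.282
v 2.288 -0.195 -1.749
v 1.573 1.272 -1.173
v 1.924 -0.369 -1.756
v 1.21 1.098 -1.181
v 1.613 -0.578 -1.608
v 0.898 0.889 -1.033
v 1.407 -0.787 -1.331
v 0.693 0.68 -0.755
v 1.344 -0.959 -0.971
v 0.63 0.508 -0.396
v 1.433 -1.064 -0.592
v 0.719 0.403 -0.017
v 1.66 -1.084 -0.259
v 0.946 0.383 0.316
v 1.985 -1.016 -0.029
v 1.27 0.451 0.546
v 2.351 -0.872 0.057
v 1.637 0.595 0.632
v 2.696 -0.676 -0.015
v 1.982 0.791 0.561
v 2.96 -0.462 -0.232
v 2.246 1.005 0.343
v 3.097 -0.267 -0.558
v 2.383 1.2 0.017
v 3.084 -0.126 -0.935
v 2.37 1.341 -0.36
v 2.923 -0.062 -1.299
v 2.208 1.405 -0.724
v 1.395 -0.545 2.844
v 1.776 -0.206 3.5
v 2.584 -0.714 2.24
v 2.965 -0.375 2.896
v 2.604 -1.12 2.965
v 1.87 -1.015 3.338
v 2.49 0.095 2.402
v 1.756 0.2 2.775
v 2.453 0.19 3.226
v 2.523 -0.561 3.574
v 1.837 -0.359 2.166
v 1.907 -1.11 2.514
f 2 4 1
f 5 2 1
f 1 4 3
f 3 5 1
f 2 8 4
f 6 2 5
f 6 8 2
f 4 8 3
f 7 5 3
f 3 8 7
f 7 6 5
f 8 6 7
f 10 9 13
f 10 13 11
f 11 13 14
f 11 14 12
f 13 9 15
f 13 15 14
f 14 15 16
f 14 16 12
f 15 9 17
f 15 17 16
f 16 17 18
f 16 18 12
f 17 9 19
f 17 19 18
f 18 19 20
f 18 20 12
f 19 9 21
f 19 21 20
f 20 21 22
f 20 22 12
f 21 9 23
f 21 23 22
f 22 23 24
f 22 24 12
f 23 9 25
f 23 25 24
f 24 25 26
f 24 26 12
f 25 9 27
f 25 27 26
f 26 27 28
f 26 28 12
f 27 9 29
f 27 29 28
f 28 29 30
f 28 30 12
f 29 9 31
f 29 31 30
f 30 31 32
f 30 32 12
f 31 9 33
f 31 33 32
f 32 33 34
f 32 34 12
f 33 9 35
f 33 35 34
f 34 35 36
f 34 36 12
f 35 9 37
f 35 37 36
f 36 37 38
f 36 38 12
f 37 9 39
f 37 39 38
f 38 39 40
f 38 40 12
f 39 9 10
f 39 10 40
f 40 10 11
f 40 11 12
f 41 52 46
f 41 46 42
f 41 42 48
f 41 48 51
f 41 51 52
f 42 46 50
f 46 52 45
f 52 51 43
f 51 48 47
f 48 42 49
f 44 50 45
f 44 45 43
f 44 43 47
f 44 47 49
f 44 49 50
f 45 50 46
f 43 45 52
f 47 43 51
f 49 47 48
f 50 49 42



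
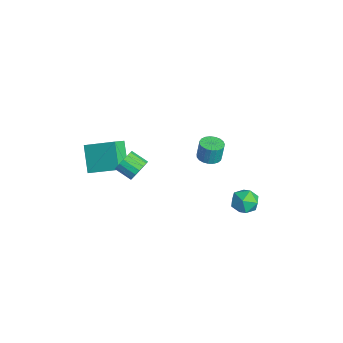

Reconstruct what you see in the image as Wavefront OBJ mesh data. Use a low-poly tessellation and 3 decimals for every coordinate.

v 1.137 4.894 -3.115
v 1.735 4.548 -3.807
v 0.965 3.432 -2.533
v 1.563 3.086 -3.225
v 1.917 3.655 -2.513
v 2.023 4.559 -2.872
v 0.677 3.421 -3.468
v 0.783 4.325 -3.827
v 1.451 3.638 -4.025
v 2.217 3.783 -3.435
v 0.483 4.197 -2.905
v 1.249 4.342 -2.315
v 3.544 -2.986 3.562
v 4.069 -3.118 4.096
v 3.36 -3.847 4.612
v 2.836 -3.714 4.078
v 3.878 -2.838 4.229
v 3.169 -3.567 4.745
v 3.611 -2.592 4.209
v 2.902 -3.321 4.725
v 3.328 -2.436 4.041
v 2.619 -3.165 4.557
v 3.095 -2.406 3.763
v 2.386 -3.135 4.279
v 2.965 -2.509 3.439
v 2.256 -3.238 3.955
v 2.968 -2.721 3.144
v 2.259 -3.45 3.659
v 3.103 -2.993 2.944
v 2.394 -3.722 3.459
v 3.339 -3.264 2.886
v 2.63 -3.993 3.401
v 3.622 -3.471 2.982
v 2.913 -4.2 3.498
v 3.887 -3.567 3.212
v 3.178 -4.295 3.728
v 4.074 -3.529 3.522
v 3.365 -4.258 4.038
v 4.14 -3.367 3.841
v 3.431 -4.096 4.357
v -2.612 -4.741 0.902
v -1.571 -3.122 1.741
v -3.225 -4.019 0.268
v -2.184 -2.399 1.107
v -1.276 -4.861 -0.527
v -0.235 -3.241 0.312
v -1.889 -4.138 -1.161
v -0.848 -2.519 -0.322
v -0.27 2.248 0.116
v 0.479 2.287 0.098
v 0.499 2.451 1.327
v -0.25 2.412 1.344
v 0.398 2.585 0.06
v 0.417 2.75 1.289
v 0.201 2.826 0.031
v 0.221 2.99 1.26
v -0.077 2.966 0.016
v -0.058 3.13 1.245
v -0.389 2.982 0.019
v -0.369 3.146 1.248
v -0.68 2.871 0.039
v -0.66 3.036 1.268
v -0.9 2.653 0.072
v -0.88 2.817 1.3
v -1.011 2.364 0.112
v -0.991 2.528 1.341
v -0.994 2.055 0.153
v -0.974 2.22 1.382
v -0.852 1.78 0.188
v -0.832 1.944 1.416
v -0.609 1.585 0.21
v -0.589 1.75 1.439
v -0.307 1.505 0.216
v -0.288 1.67 1.444
v 0 1.554 0.204
v 0.02 1.718 1.433
v 0.262 1.722 0.177
v 0.281 1.887 1.406
v 0.431 1.981 0.14
v 0.451 2.146 1.369
f 1 12 6
f 1 6 2
f 1 2 8
f 1 8 11
f 1 11 12
f 2 6 10
f 6 12 5
f 12 11 3
f 11 8 7
f 8 2 9
f 4 10 5
f 4 5 3
f 4 3 7
f 4 7 9
f 4 9 10
f 5 10 6
f 3 5 12
f 7 3 11
f 9 7 8
f 10 9 2
f 14 13 17
f 14 17 15
f 15 17 18
f 15 18 16
f 17 13 19
f 17 19 18
f 18 19 20
f 18 20 16
f 19 13 21
f 19 21 20
f 20 21 22
f 20 22 16
f 21 13 23
f 21 23 22
f 22 23 24
f 22 24 16
f 23 13 25
f 23 25 24
f 24 25 26
f 24 26 16
f 25 13 27
f 25 27 26
f 26 27 28
f 26 28 16
f 27 13 29
f 27 29 28
f 28 29 30
f 28 30 16
f 29 13 31
f 29 31 30
f 30 31 32
f 30 32 16
f 31 13 33
f 31 33 32
f 32 33 34
f 32 34 16
f 33 13 35
f 33 35 34
f 34 35 36
f 34 36 16
f 35 13 37
f 35 37 36
f 36 37 38
f 36 38 16
f 37 13 39
f 37 39 38
f 38 39 40
f 38 40 16
f 39 13 14
f 39 14 40
f 40 14 15
f 40 15 16
f 42 44 41
f 45 42 41
f 41 44 43
f 43 45 41
f 42 48 44
f 46 42 45
f 46 48 42
f 44 48 43
f 47 45 43
f 43 48 47
f 47 46 45
f 48 46 47
f 50 49 53
f 50 53 51
f 51 53 54
f 51 54 52
f 53 49 55
f 53 55 54
f 54 55 56
f 54 56 52
f 55 49 57
f 55 57 56
f 56 57 58
f 56 58 52
f 57 49 59
f 57 59 58
f 58 59 60
f 58 60 52
f 59 49 61
f 59 61 60
f 60 61 62
f 60 62 52
f 61 49 63
f 61 63 62
f 62 63 64
f 62 64 52
f 63 49 65
f 63 65 64
f 64 65 66
f 64 66 52
f 65 49 67
f 65 67 66
f 66 67 68
f 66 68 52
f 67 49 69
f 67 69 68
f 68 69 70
f 68 70 52
f 69 49 71
f 69 71 70
f 70 71 72
f 70 72 52
f 71 49 73
f 71 73 72
f 72 73 74
f 72 74 52
f 73 49 75
f 73 75 74
f 74 75 76
f 74 76 52
f 75 49 77
f 75 77 76
f 76 77 78
f 76 78 52
f 77 49 79
f 77 79 78
f 78 79 80
f 78 80 52
f 79 49 50
f 79 50 80
f 80 50 51
f 80 51 52



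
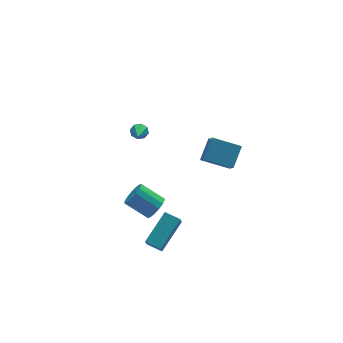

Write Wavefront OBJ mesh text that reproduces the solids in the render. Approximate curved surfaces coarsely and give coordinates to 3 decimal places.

v -2.614 -4.212 0.859
v -1.057 -3.171 1.914
v -2.39 -3.848 0.17
v -0.833 -2.807 1.226
v -2.007 -4.933 0.674
v -0.45 -3.892 1.73
v -1.783 -4.569 -0.014
v -0.226 -3.528 1.041
v 0.237 4.038 2.185
v 0.709 3.975 2.46
v -0.257 3.002 2.795
v 0.437 4.224 2.663
v 0.047 4.364 2.586
v -0.231 4.313 2.274
v -0.236 4.102 1.911
v 0.037 3.853 1.708
v 0.426 3.713 1.785
v 0.705 3.764 2.096
v -1.116 -2.02 1.172
v -0.517 -1.712 1.546
v -1.525 -0.812 2.421
v -2.124 -1.12 2.048
v -0.577 -1.473 1.232
v -1.585 -0.574 2.107
v -0.781 -1.381 0.902
v -1.789 -0.482 1.777
v -1.075 -1.46 0.645
v -2.083 -0.561 1.52
v -1.38 -1.689 0.529
v -2.388 -0.79 1.404
v -1.614 -2.007 0.585
v -2.622 -1.107 1.461
v -1.715 -2.328 0.799
v -2.723 -1.428 1.674
v -1.655 -2.566 1.113
v -2.663 -1.667 1.988
v -1.451 -2.658 1.443
v -2.459 -1.759 2.318
v -1.157 -2.579 1.7
v -2.165 -1.68 2.575
v -0.852 -2.35 1.816
v -1.86 -1.451 2.691
v -0.618 -2.033 1.759
v -1.626 -1.133 2.635
v 3.409 -1.596 2.701
v 3.175 -2.646 3.831
v 2.013 -0.732 3.216
v 1.78 -1.782 4.346
v 4.24 -0.798 3.614
v 4.007 -1.848 4.744
v 2.845 0.066 4.129
v 2.611 -0.984 5.259
f 2 4 1
f 5 2 1
f 1 4 3
f 3 5 1
f 2 8 4
f 6 2 5
f 6 8 2
f 4 8 3
f 7 5 3
f 3 8 7
f 7 6 5
f 8 6 7
f 10 9 12
f 10 12 11
f 12 9 13
f 12 13 11
f 13 9 14
f 13 14 11
f 14 9 15
f 14 15 11
f 15 9 16
f 15 16 11
f 16 9 17
f 16 17 11
f 17 9 18
f 17 18 11
f 18 9 10
f 18 10 11
f 20 19 23
f 20 23 21
f 21 23 24
f 21 24 22
f 23 19 25
f 23 25 24
f 24 25 26
f 24 26 22
f 25 19 27
f 25 27 26
f 26 27 28
f 26 28 22
f 27 19 29
f 27 29 28
f 28 29 30
f 28 30 22
f 29 19 31
f 29 31 30
f 30 31 32
f 30 32 22
f 31 19 33
f 31 33 32
f 32 33 34
f 32 34 22
f 33 19 35
f 33 35 34
f 34 35 36
f 34 36 22
f 35 19 37
f 35 37 36
f 36 37 38
f 36 38 22
f 37 19 39
f 37 39 38
f 38 39 40
f 38 40 22
f 39 19 41
f 39 41 40
f 40 41 42
f 40 42 22
f 41 19 43
f 41 43 42
f 42 43 44
f 42 44 22
f 43 19 20
f 43 20 44
f 44 20 21
f 44 21 22
f 46 48 45
f 49 46 45
f 45 48 47
f 47 49 45
f 46 52 48
f 50 46 49
f 50 52 46
f 48 52 47
f 51 49 47
f 47 52 51
f 51 50 49
f 52 50 51



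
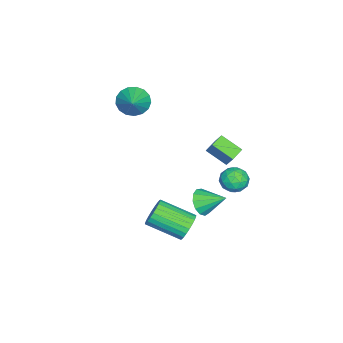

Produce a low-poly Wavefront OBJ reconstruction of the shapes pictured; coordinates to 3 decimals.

v 2.906 1.061 -2.404
v 3.28 1.374 -1.733
v 3.348 -0.489 -0.904
v 2.974 -0.801 -1.576
v 2.968 1.4 -1.649
v 3.036 -0.463 -0.82
v 2.647 1.374 -1.68
v 2.715 -0.489 -0.852
v 2.365 1.301 -1.822
v 2.433 -0.562 -0.993
v 2.165 1.191 -2.052
v 2.234 -0.672 -1.224
v 2.079 1.061 -2.336
v 2.147 -0.801 -1.507
v 2.118 0.932 -2.63
v 2.186 -0.931 -1.802
v 2.277 0.822 -2.89
v 2.345 -1.041 -2.061
v 2.532 0.749 -3.076
v 2.6 -1.114 -2.247
v 2.844 0.723 -3.16
v 2.912 -1.14 -2.331
v 3.165 0.749 -3.128
v 3.233 -1.114 -2.3
v 3.447 0.822 -2.987
v 3.515 -1.041 -2.158
v 3.646 0.932 -2.756
v 3.715 -0.931 -1.928
v 3.733 1.061 -2.473
v 3.801 -0.801 -1.644
v 3.694 1.191 -2.178
v 3.762 -0.672 -1.35
v 3.535 1.301 -1.919
v 3.603 -0.562 -1.09
v -3.423 -3.898 1.586
v -2.887 -4.137 0.839
v -2.137 -3.542 2.394
v -2.97 -3.694 0.776
v -3.157 -3.298 0.899
v -3.405 -3.04 1.179
v -3.657 -2.978 1.552
v -3.855 -3.127 1.933
v -3.954 -3.452 2.235
v -3.932 -3.88 2.387
v -3.793 -4.312 2.357
v -3.569 -4.649 2.149
v -3.312 -4.814 1.812
v -3.08 -4.769 1.424
v -2.926 -4.525 1.072
v -1.528 2.253 0.083
v -1.728 1.093 0.785
v -1.213 2.682 0.882
v -1.413 1.522 1.584
v -0.707 1.998 -0.104
v -0.907 0.838 0.598
v -0.392 2.427 0.695
v -0.592 1.267 1.397
v 1.482 3.681 0.575
v 2.219 3.703 0.909
v 1.321 2.457 1.011
v 2.058 2.479 1.345
v 1.462 2.933 1.65
v 1.561 3.69 1.381
v 1.979 2.47 0.539
v 2.078 3.227 0.27
v 2.526 2.955 0.887
v 2.207 3.241 1.573
v 1.333 2.919 0.347
v 1.014 3.205 1.033
v 1.864 3.8 0.704
v 1.676 2.36 1.216
v 1.325 2.627 1.396
v 1.758 2.64 1.592
v 1.478 3.792 0.981
v 1.911 3.805 1.177
v 1.466 3.352 1.613
v 1.629 2.355 0.743
v 2.062 2.368 0.939
v 1.782 3.52 0.328
v 2.215 3.533 0.524
v 2.074 2.808 0.307
v 2.478 3.373 0.887
v 2.384 2.653 1.143
v 2.337 2.648 0.67
v 2.396 3.093 0.511
v 2.291 3.541 1.29
v 2.196 2.821 1.547
v 1.846 3.088 1.726
v 1.904 3.533 1.568
v 2.471 3.101 1.277
v 1.344 3.339 0.373
v 1.249 2.619 0.63
v 1.636 2.627 0.352
v 1.694 3.072 0.194
v 1.156 3.507 0.777
v 1.062 2.787 1.033
v 1.144 3.067 1.409
v 1.203 3.512 1.25
v 1.069 3.059 0.643
v 0.773 1.138 -2.129
v 1.267 1.451 -2.747
v 0.847 2.442 -1.411
v 0.815 1.547 -2.874
v 0.35 1.512 -2.764
v 0.019 1.359 -2.453
v -0.072 1.136 -2.04
v 0.105 0.914 -1.654
v 0.495 0.763 -1.42
v 0.972 0.731 -1.41
v 1.387 0.828 -1.629
v 1.607 1.024 -2.007
v 1.562 1.257 -2.424
f 2 1 5
f 2 5 3
f 3 5 6
f 3 6 4
f 5 1 7
f 5 7 6
f 6 7 8
f 6 8 4
f 7 1 9
f 7 9 8
f 8 9 10
f 8 10 4
f 9 1 11
f 9 11 10
f 10 11 12
f 10 12 4
f 11 1 13
f 11 13 12
f 12 13 14
f 12 14 4
f 13 1 15
f 13 15 14
f 14 15 16
f 14 16 4
f 15 1 17
f 15 17 16
f 16 17 18
f 16 18 4
f 17 1 19
f 17 19 18
f 18 19 20
f 18 20 4
f 19 1 21
f 19 21 20
f 20 21 22
f 20 22 4
f 21 1 23
f 21 23 22
f 22 23 24
f 22 24 4
f 23 1 25
f 23 25 24
f 24 25 26
f 24 26 4
f 25 1 27
f 25 27 26
f 26 27 28
f 26 28 4
f 27 1 29
f 27 29 28
f 28 29 30
f 28 30 4
f 29 1 31
f 29 31 30
f 30 31 32
f 30 32 4
f 31 1 33
f 31 33 32
f 32 33 34
f 32 34 4
f 33 1 2
f 33 2 34
f 34 2 3
f 34 3 4
f 36 35 38
f 36 38 37
f 38 35 39
f 38 39 37
f 39 35 40
f 39 40 37
f 40 35 41
f 40 41 37
f 41 35 42
f 41 42 37
f 42 35 43
f 42 43 37
f 43 35 44
f 43 44 37
f 44 35 45
f 44 45 37
f 45 35 46
f 45 46 37
f 46 35 47
f 46 47 37
f 47 35 48
f 47 48 37
f 48 35 49
f 48 49 37
f 49 35 36
f 49 36 37
f 51 53 50
f 54 51 50
f 50 53 52
f 52 54 50
f 51 57 53
f 55 51 54
f 55 57 51
f 53 57 52
f 56 54 52
f 52 57 56
f 56 55 54
f 57 55 56
f 58 95 74
f 95 69 98
f 74 98 63
f 95 98 74
f 58 74 70
f 74 63 75
f 70 75 59
f 74 75 70
f 58 70 79
f 70 59 80
f 79 80 65
f 70 80 79
f 58 79 91
f 79 65 94
f 91 94 68
f 79 94 91
f 58 91 95
f 91 68 99
f 95 99 69
f 91 99 95
f 59 75 86
f 75 63 89
f 86 89 67
f 75 89 86
f 63 98 76
f 98 69 97
f 76 97 62
f 98 97 76
f 69 99 96
f 99 68 92
f 96 92 60
f 99 92 96
f 68 94 93
f 94 65 81
f 93 81 64
f 94 81 93
f 65 80 85
f 80 59 82
f 85 82 66
f 80 82 85
f 61 87 73
f 87 67 88
f 73 88 62
f 87 88 73
f 61 73 71
f 73 62 72
f 71 72 60
f 73 72 71
f 61 71 78
f 71 60 77
f 78 77 64
f 71 77 78
f 61 78 83
f 78 64 84
f 83 84 66
f 78 84 83
f 61 83 87
f 83 66 90
f 87 90 67
f 83 90 87
f 62 88 76
f 88 67 89
f 76 89 63
f 88 89 76
f 60 72 96
f 72 62 97
f 96 97 69
f 72 97 96
f 64 77 93
f 77 60 92
f 93 92 68
f 77 92 93
f 66 84 85
f 84 64 81
f 85 81 65
f 84 81 85
f 67 90 86
f 90 66 82
f 86 82 59
f 90 82 86
f 101 100 103
f 101 103 102
f 103 100 104
f 103 104 102
f 104 100 105
f 104 105 102
f 105 100 106
f 105 106 102
f 106 100 107
f 106 107 102
f 107 100 108
f 107 108 102
f 108 100 109
f 108 109 102
f 109 100 110
f 109 110 102
f 110 100 111
f 110 111 102
f 111 100 112
f 111 112 102
f 112 100 101
f 112 101 102



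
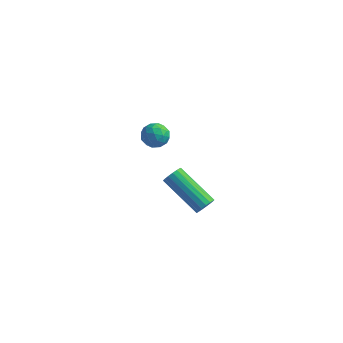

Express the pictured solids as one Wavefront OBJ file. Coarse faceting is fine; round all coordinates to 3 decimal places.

v 1.51 -3.48 1.905
v 1.886 -3.396 1.392
v 1.294 -4.444 1.588
v 1.67 -4.36 1.075
v 1.929 -4.397 1.66
v 2.063 -3.801 1.856
v 1.117 -4.039 1.124
v 1.251 -3.443 1.32
v 1.643 -3.741 0.909
v 2.145 -3.963 1.241
v 1.035 -3.877 1.739
v 1.537 -4.099 2.071
v 1.717 -3.353 1.676
v 1.463 -4.487 1.304
v 1.615 -4.509 1.648
v 1.836 -4.459 1.346
v 1.821 -3.592 1.949
v 2.042 -3.542 1.647
v 2.068 -4.131 1.805
v 1.138 -4.298 1.333
v 1.359 -4.248 1.031
v 1.344 -3.381 1.634
v 1.565 -3.331 1.332
v 1.112 -3.709 1.175
v 1.795 -3.507 1.091
v 1.668 -4.074 0.905
v 1.343 -3.885 0.933
v 1.422 -3.534 1.048
v 2.09 -3.637 1.286
v 1.963 -4.204 1.1
v 2.116 -4.226 1.444
v 2.194 -3.875 1.559
v 1.947 -3.84 1.002
v 1.217 -3.636 1.88
v 1.09 -4.203 1.694
v 0.986 -3.965 1.421
v 1.064 -3.614 1.536
v 1.512 -3.766 2.075
v 1.385 -4.333 1.889
v 1.758 -4.306 1.932
v 1.837 -3.955 2.047
v 1.233 -4 1.978
v 2.786 -1.66 -4.498
v 2.963 -1.941 -4.111
v 1.15 -1.522 -2.976
v 0.974 -1.24 -3.362
v 3.046 -1.717 -4.063
v 1.233 -1.298 -2.927
v 3.069 -1.479 -4.113
v 1.256 -1.06 -2.978
v 3.027 -1.283 -4.252
v 1.214 -0.864 -3.117
v 2.93 -1.173 -4.448
v 1.117 -0.754 -3.312
v 2.801 -1.174 -4.654
v 0.988 -0.755 -3.519
v 2.668 -1.287 -4.825
v 0.855 -0.868 -3.689
v 2.562 -1.485 -4.921
v 0.749 -1.066 -3.785
v 2.507 -1.723 -4.92
v 0.694 -1.304 -3.784
v 2.517 -1.946 -4.822
v 0.704 -1.527 -3.686
v 2.588 -2.104 -4.65
v 0.775 -1.685 -3.514
v 2.705 -2.16 -4.443
v 0.892 -1.741 -3.307
v 2.84 -2.101 -4.249
v 1.027 -1.682 -3.113
f 1 38 17
f 38 12 41
f 17 41 6
f 38 41 17
f 1 17 13
f 17 6 18
f 13 18 2
f 17 18 13
f 1 13 22
f 13 2 23
f 22 23 8
f 13 23 22
f 1 22 34
f 22 8 37
f 34 37 11
f 22 37 34
f 1 34 38
f 34 11 42
f 38 42 12
f 34 42 38
f 2 18 29
f 18 6 32
f 29 32 10
f 18 32 29
f 6 41 19
f 41 12 40
f 19 40 5
f 41 40 19
f 12 42 39
f 42 11 35
f 39 35 3
f 42 35 39
f 11 37 36
f 37 8 24
f 36 24 7
f 37 24 36
f 8 23 28
f 23 2 25
f 28 25 9
f 23 25 28
f 4 30 16
f 30 10 31
f 16 31 5
f 30 31 16
f 4 16 14
f 16 5 15
f 14 15 3
f 16 15 14
f 4 14 21
f 14 3 20
f 21 20 7
f 14 20 21
f 4 21 26
f 21 7 27
f 26 27 9
f 21 27 26
f 4 26 30
f 26 9 33
f 30 33 10
f 26 33 30
f 5 31 19
f 31 10 32
f 19 32 6
f 31 32 19
f 3 15 39
f 15 5 40
f 39 40 12
f 15 40 39
f 7 20 36
f 20 3 35
f 36 35 11
f 20 35 36
f 9 27 28
f 27 7 24
f 28 24 8
f 27 24 28
f 10 33 29
f 33 9 25
f 29 25 2
f 33 25 29
f 44 43 47
f 44 47 45
f 45 47 48
f 45 48 46
f 47 43 49
f 47 49 48
f 48 49 50
f 48 50 46
f 49 43 51
f 49 51 50
f 50 51 52
f 50 52 46
f 51 43 53
f 51 53 52
f 52 53 54
f 52 54 46
f 53 43 55
f 53 55 54
f 54 55 56
f 54 56 46
f 55 43 57
f 55 57 56
f 56 57 58
f 56 58 46
f 57 43 59
f 57 59 58
f 58 59 60
f 58 60 46
f 59 43 61
f 59 61 60
f 60 61 62
f 60 62 46
f 61 43 63
f 61 63 62
f 62 63 64
f 62 64 46
f 63 43 65
f 63 65 64
f 64 65 66
f 64 66 46
f 65 43 67
f 65 67 66
f 66 67 68
f 66 68 46
f 67 43 69
f 67 69 68
f 68 69 70
f 68 70 46
f 69 43 44
f 69 44 70
f 70 44 45
f 70 45 46

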